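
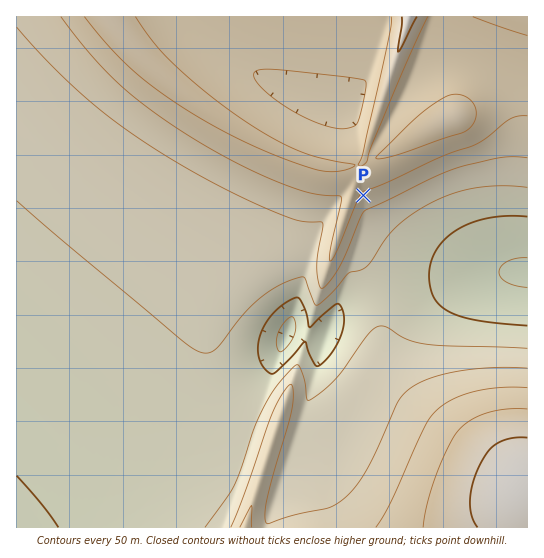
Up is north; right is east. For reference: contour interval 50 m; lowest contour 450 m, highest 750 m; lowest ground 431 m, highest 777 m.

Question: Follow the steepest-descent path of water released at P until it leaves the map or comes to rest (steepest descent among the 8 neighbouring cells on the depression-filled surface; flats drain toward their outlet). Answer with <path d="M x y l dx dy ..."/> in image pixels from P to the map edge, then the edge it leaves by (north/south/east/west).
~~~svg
<path d="M363 195l3 4 0 6 1 1 0 3 44 44 28 5 6 3 4 0 1 1 8 1 5 3 8 0 2 1 18 0 2 2 12 0 1 1 9 0 2 1 6 0 2 2 2 0"/>
exit: east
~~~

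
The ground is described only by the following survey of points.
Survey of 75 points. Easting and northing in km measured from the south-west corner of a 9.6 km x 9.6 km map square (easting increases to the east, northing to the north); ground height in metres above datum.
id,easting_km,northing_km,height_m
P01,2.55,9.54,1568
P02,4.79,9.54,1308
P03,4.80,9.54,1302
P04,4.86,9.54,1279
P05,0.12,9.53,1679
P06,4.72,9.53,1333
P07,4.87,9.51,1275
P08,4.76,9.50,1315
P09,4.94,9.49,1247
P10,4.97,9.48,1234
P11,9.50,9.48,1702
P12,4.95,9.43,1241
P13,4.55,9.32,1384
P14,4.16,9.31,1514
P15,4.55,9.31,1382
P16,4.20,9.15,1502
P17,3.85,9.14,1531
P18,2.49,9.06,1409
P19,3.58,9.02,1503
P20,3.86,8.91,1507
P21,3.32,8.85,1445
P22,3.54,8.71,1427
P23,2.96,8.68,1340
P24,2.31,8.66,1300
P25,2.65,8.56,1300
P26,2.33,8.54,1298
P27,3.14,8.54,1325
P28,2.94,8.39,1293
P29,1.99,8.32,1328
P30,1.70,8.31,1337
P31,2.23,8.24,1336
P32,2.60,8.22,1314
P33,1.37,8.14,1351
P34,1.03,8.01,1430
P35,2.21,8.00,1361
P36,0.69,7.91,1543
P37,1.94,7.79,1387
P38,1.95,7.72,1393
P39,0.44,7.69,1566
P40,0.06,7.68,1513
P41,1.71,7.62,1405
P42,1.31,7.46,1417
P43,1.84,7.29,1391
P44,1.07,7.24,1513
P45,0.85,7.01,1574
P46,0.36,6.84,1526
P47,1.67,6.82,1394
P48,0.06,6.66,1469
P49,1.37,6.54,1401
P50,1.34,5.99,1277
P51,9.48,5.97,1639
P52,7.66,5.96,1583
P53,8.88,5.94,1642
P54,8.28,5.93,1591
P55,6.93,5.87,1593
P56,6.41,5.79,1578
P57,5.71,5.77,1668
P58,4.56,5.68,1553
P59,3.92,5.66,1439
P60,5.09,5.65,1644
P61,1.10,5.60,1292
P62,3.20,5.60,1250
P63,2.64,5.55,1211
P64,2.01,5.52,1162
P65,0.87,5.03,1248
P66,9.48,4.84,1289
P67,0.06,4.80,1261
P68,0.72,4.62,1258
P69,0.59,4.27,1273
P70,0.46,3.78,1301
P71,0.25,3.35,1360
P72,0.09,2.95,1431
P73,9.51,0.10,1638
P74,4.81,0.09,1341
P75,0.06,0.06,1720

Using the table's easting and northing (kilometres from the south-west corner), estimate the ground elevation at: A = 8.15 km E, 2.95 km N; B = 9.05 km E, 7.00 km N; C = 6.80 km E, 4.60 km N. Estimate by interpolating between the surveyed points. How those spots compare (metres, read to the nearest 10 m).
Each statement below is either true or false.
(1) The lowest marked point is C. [false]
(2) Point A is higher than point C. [false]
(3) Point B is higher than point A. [true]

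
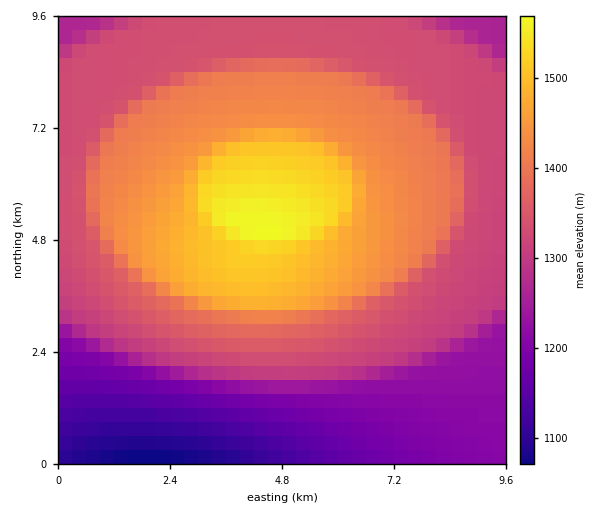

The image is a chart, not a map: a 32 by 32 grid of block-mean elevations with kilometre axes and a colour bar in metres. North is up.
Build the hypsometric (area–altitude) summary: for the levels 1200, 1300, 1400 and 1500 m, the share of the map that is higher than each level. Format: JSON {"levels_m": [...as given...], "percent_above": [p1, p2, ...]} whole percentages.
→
{"levels_m": [1200, 1300, 1400, 1500], "percent_above": [86, 74, 36, 9]}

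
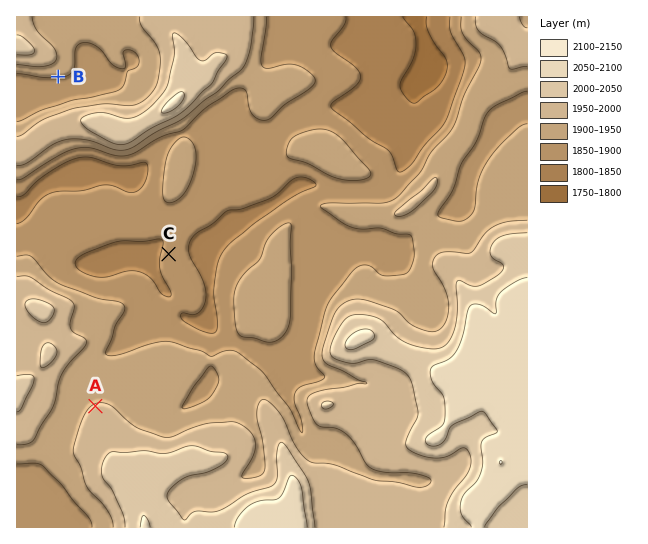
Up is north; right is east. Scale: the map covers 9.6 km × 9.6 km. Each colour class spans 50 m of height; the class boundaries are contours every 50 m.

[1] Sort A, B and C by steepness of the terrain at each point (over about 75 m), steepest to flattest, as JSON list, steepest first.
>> ["B", "A", "C"]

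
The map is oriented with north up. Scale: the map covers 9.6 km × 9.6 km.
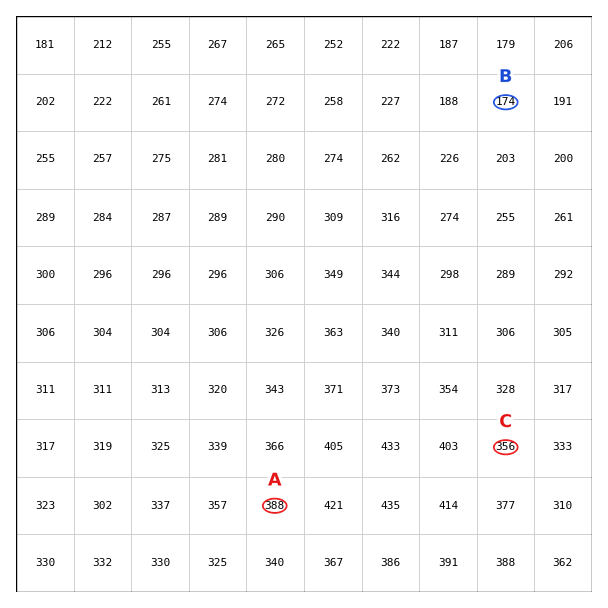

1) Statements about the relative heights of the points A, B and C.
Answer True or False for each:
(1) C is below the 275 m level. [False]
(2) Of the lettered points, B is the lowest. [True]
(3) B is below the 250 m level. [True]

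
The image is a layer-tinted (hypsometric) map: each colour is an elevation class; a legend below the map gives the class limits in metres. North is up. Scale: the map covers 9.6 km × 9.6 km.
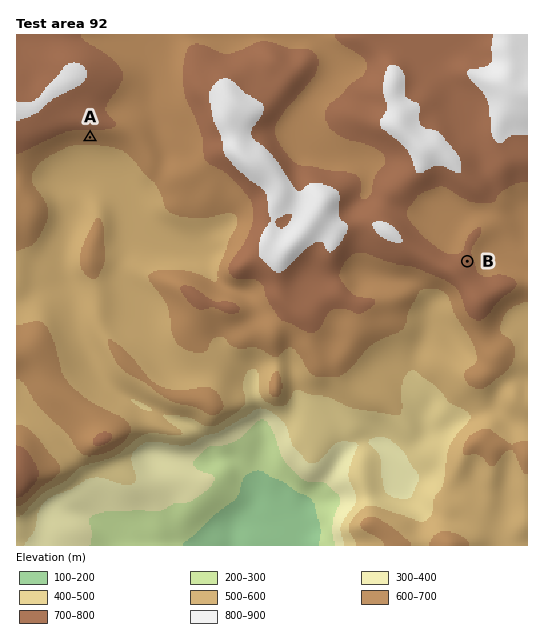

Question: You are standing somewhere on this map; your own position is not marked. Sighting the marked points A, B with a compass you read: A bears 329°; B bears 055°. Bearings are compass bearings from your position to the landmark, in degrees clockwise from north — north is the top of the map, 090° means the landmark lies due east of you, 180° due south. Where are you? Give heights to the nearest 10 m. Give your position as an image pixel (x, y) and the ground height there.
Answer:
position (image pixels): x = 254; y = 411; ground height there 400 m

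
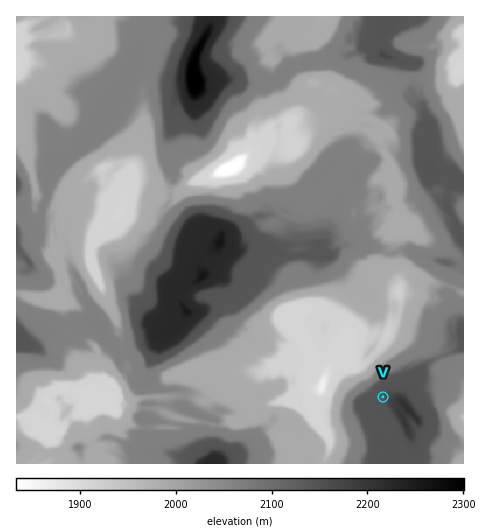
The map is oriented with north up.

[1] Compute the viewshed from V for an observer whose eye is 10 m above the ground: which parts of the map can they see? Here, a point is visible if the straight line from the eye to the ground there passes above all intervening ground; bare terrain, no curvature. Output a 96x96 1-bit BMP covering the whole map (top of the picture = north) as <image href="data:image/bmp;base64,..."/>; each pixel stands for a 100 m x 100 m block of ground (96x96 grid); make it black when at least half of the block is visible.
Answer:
<image width="96" height="96" href="data:image/bmp;base64,Qk2+BAAAAAAAAD4AAAAoAAAAYAAAAGAAAAABAAEAAAAAAIAEAAATCwAAEwsAAAIAAAAAAAAA////AAAAAAAAAAAAAB/AAAAf/AAAAAAAAB/AAAAf+AAAAACAAD/AAAAP+ACABAD4AD/AAAAP8ACAAAH/gf+AAAAP8AAAAAB/+H4AAAAP4AAAAAB///wAAAAP4AAAAAAcD/gAAAAf0AAAAAAeX4AAAAAfwAAAAAA/AHAAAAA/gAAAAAA8A+AAAAA/AAAAAAAYH5AAAAB/AAAAAAAIPgAAAAB/gADgAAAMHgAAAAB/AADwAAAYHgAAAAA/AAAAAAA//wAAAAAOAAAAAAB//gAAAAAGAAAAAAB/fwAAAAADAACAAAB//8AAAAAAAADAAAA///AAAAAAAAD+wAAP//wAAAAAAAD/wAAP//4AAAAAAAD/wAAH//+AAAAAAAD2AAAD///gAAAAAAD8AAAD///wAAAAAAB4AAAB///8AAAAAABwAAAA///8AAAAAADgAAAAf//+AAAAAAAAAAAAP//+AAAAAAAAAAAAH//+AAAAAAAAAAAAD//+AAAAAAAAAAAAD//+AAAAAAAAAAAAD//+AAAAAAAAAAAADP//AAAAAAAAAAAAEH//gAAAAAAAAAAABH//8AAAAAAAAAAAH////gAAAAAAAAAAD////4AAAAAAAAAAB/////wAAAAAAAAAAf////4AAAAAAAAAAO////8AAHgAAAAAAEf///+AAPwAAAAAAAf///+AA/4AAAAAAAf////gB/EAAAAAACP//////4EAAAAAAH3/gM/+fwEAAAAAAB//wAf+CAEAAAAAAA3+AAD4AAMAAAAAAA2wAADwACYAAAAAAA3gAADwAHYAAAAAAAHgAAXwAH4AAAAAAADAAAHwAP4AAAAAAAAAAANwAfwAAAAAAAAAAAMAAfwAAAAAAAAAAANAB/gAAAAAAAAAAAfAD/AAAAAAAAAAAA/mH+AAAAAAAAAAAB/yD8AAAAAAAAAAAB/wH8AAAAAAAAAAAB/gH/8AAAAAAAAAAD/gP/8AAAAAAAAAAH/wP/4AAAAAAAAAAH/5/+wAAAAAAAAAAH/9/8AAAAAAAAAAAH/9/4AAAAAAAAAAAD/9/gAAAAAAAAAAAB/BvgAAAAAAAAAAAA/BPgAAAAAAAAAAAAeBPgAAAAAAAAAAAAAAPwAAAAAAAYAAAAAAPwAAAAAAf4AAAAAAe4AAAAAAf8AAAAABsYAAAAAAf8AAAAAD0AAAAAAAf+AAAAAD+AAAAAAAb/AAAAAD+AAAAAAAZ/AAAAAB/AAAAAAAB/gAAAAB+AAAAAAAB/wAAAAH8AAAAAAAB/8AAAAP4AAAAAAAAf+AAAAf4AAAAAAAAd/AAAA/4AAAAAAAAc/AIAD/4AAAAAAAAQGAOAP/4AAAAAAAAQAAP////AAAAAAAAwAAP////gAAAAAAAwAAH///4AAAAAAAAQAAAf3uAAAAAAAAAQAAADhwAAAAAAAAAYAAAABwAAAAAAAAAPgAAAAAAAAAAAAAAPwAAAAAAAAAAAAAAH4AAAAQAAAAAAAAAD8AAAAYAAAAAAAAAD8AAAAYAAAAAAAAAB+AAAAAAAA="/>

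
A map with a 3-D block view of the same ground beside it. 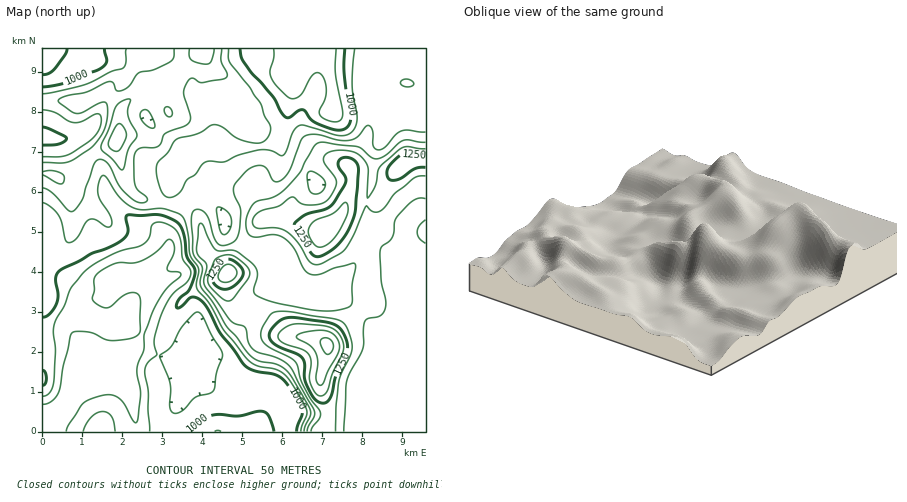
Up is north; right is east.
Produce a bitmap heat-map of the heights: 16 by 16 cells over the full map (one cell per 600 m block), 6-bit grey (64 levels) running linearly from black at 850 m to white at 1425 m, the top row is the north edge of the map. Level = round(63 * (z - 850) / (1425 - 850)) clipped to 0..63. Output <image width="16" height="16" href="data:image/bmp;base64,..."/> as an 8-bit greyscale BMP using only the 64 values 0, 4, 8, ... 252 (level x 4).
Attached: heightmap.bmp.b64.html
<image width="16" height="16" href="data:image/bmp;base64,Qk02BQAAAAAAADYEAAAoAAAAEAAAABAAAAABAAgAAAAAAAABAAATCwAAEwsAAAABAAAAAAAAAAAAAAEBAQACAgIAAwMDAAQEBAAFBQUABgYGAAcHBwAICAgACQkJAAoKCgALCwsADAwMAA0NDQAODg4ADw8PABAQEAAREREAEhISABMTEwAUFBQAFRUVABYWFgAXFxcAGBgYABkZGQAaGhoAGxsbABwcHAAdHR0AHh4eAB8fHwAgICAAISEhACIiIgAjIyMAJCQkACUlJQAmJiYAJycnACgoKAApKSkAKioqACsrKwAsLCwALS0tAC4uLgAvLy8AMDAwADExMQAyMjIAMzMzADQ0NAA1NTUANjY2ADc3NwA4ODgAOTk5ADo6OgA7OzsAPDw8AD09PQA+Pj4APz8/AEBAQABBQUEAQkJCAENDQwBEREQARUVFAEZGRgBHR0cASEhIAElJSQBKSkoAS0tLAExMTABNTU0ATk5OAE9PTwBQUFAAUVFRAFJSUgBTU1MAVFRUAFVVVQBWVlYAV1dXAFhYWABZWVkAWlpaAFtbWwBcXFwAXV1dAF5eXgBfX18AYGBgAGFhYQBiYmIAY2NjAGRkZABlZWUAZmZmAGdnZwBoaGgAaWlpAGpqagBra2sAbGxsAG1tbQBubm4Ab29vAHBwcABxcXEAcnJyAHNzcwB0dHQAdXV1AHZ2dgB3d3cAeHh4AHl5eQB6enoAe3t7AHx8fAB9fX0Afn5+AH9/fwCAgIAAgYGBAIKCggCDg4MAhISEAIWFhQCGhoYAh4eHAIiIiACJiYkAioqKAIuLiwCMjIwAjY2NAI6OjgCPj48AkJCQAJGRkQCSkpIAk5OTAJSUlACVlZUAlpaWAJeXlwCYmJgAmZmZAJqamgCbm5sAnJycAJ2dnQCenp4An5+fAKCgoAChoaEAoqKiAKOjowCkpKQApaWlAKampgCnp6cAqKioAKmpqQCqqqoAq6urAKysrACtra0Arq6uAK+vrwCwsLAAsbGxALKysgCzs7MAtLS0ALW1tQC2trYAt7e3ALi4uAC5ubkAurq6ALu7uwC8vLwAvb29AL6+vgC/v78AwMDAAMHBwQDCwsIAw8PDAMTExADFxcUAxsbGAMfHxwDIyMgAycnJAMrKygDLy8sAzMzMAM3NzQDOzs4Az8/PANDQ0ADR0dEA0tLSANPT0wDU1NQA1dXVANbW1gDX19cA2NjYANnZ2QDa2toA29vbANzc3ADd3d0A3t7eAN/f3wDg4OAA4eHhAOLi4gDj4+MA5OTkAOXl5QDm5uYA5+fnAOjo6ADp6ekA6urqAOvr6wDs7OwA7e3tAO7u7gDv7+8A8PDwAPHx8QDy8vIA8/PzAPT09AD19fUA9vb2APf39wD4+PgA+fn5APr6+gD7+/sA/Pz8AP39/QD+/v4A////AAgcMBwsMEBISEA8lIx8fIAcEBgULCwsMDQ0TLSQfHyALAwMDCwoKDA8TITUoIB8fCwQEBAkLCg0bJjA5MSEgHwsGBwgHDQsXIikwLyghIB8RCAUGBQ0SJCMhHx4gIyEgEQwFBAQGFzAoHR4hICMgIBMTDwoHBx4jIB0iLSciICAUFxURDA0eFyAmKjMvIyEhGBsWFhcXGRceJCcnLyglISAeFx0YFBcaHRwgISooKicWGh8hGRQUFRcXGyMpIyUrERMcJR0aFhUXFRYYFBsaHRgcGyEdHxoZGBMPDA0ZGRkSFRobHh0bGhUOCQwPGRoaEQ4QFhkcIRsQDAgJDxgYGA="/>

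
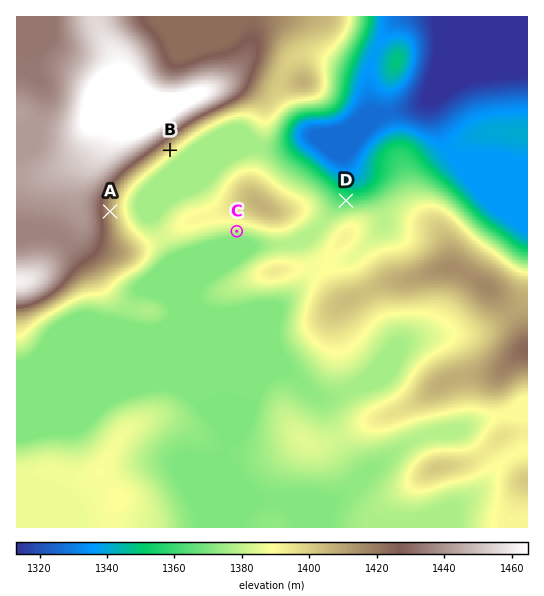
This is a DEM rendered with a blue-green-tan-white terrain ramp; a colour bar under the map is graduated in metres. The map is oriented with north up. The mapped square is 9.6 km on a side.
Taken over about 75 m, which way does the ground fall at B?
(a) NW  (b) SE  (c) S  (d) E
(b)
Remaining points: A E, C S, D N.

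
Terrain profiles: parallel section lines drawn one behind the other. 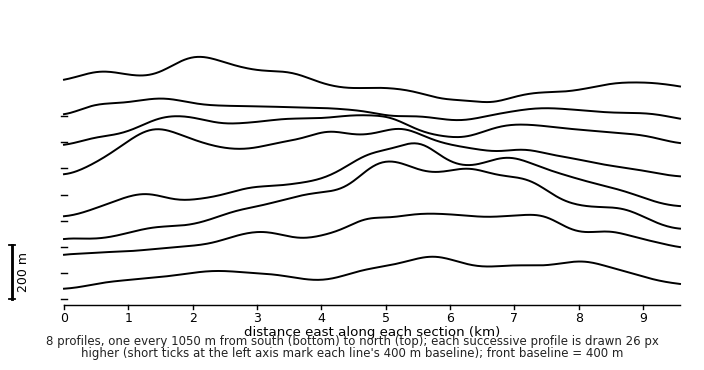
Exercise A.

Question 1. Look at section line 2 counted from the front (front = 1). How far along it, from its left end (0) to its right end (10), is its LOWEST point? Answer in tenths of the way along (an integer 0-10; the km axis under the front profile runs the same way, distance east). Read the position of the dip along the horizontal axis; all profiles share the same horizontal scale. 0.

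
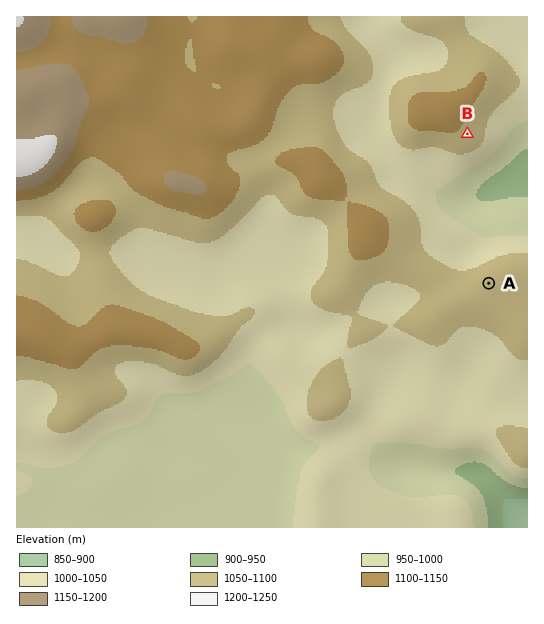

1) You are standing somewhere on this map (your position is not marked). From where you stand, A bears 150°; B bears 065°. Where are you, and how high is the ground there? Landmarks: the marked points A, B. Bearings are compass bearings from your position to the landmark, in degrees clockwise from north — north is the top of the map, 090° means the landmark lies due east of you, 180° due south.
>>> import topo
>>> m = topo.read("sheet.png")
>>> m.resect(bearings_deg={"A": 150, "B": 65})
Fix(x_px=416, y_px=158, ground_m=1040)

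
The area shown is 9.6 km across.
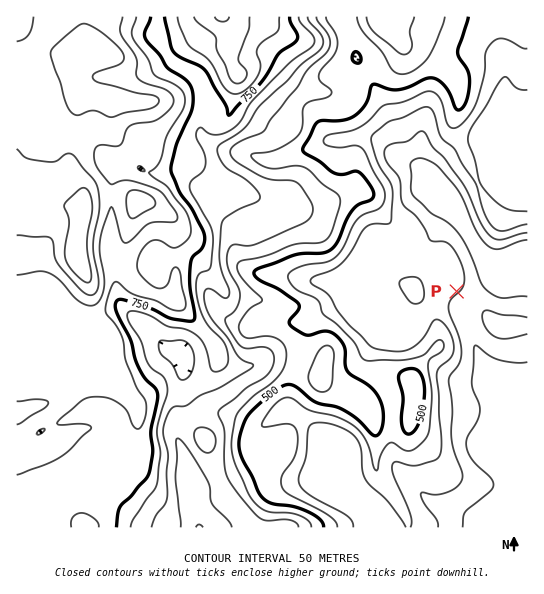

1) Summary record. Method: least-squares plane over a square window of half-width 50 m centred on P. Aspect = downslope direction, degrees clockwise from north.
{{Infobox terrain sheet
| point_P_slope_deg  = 7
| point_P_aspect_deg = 138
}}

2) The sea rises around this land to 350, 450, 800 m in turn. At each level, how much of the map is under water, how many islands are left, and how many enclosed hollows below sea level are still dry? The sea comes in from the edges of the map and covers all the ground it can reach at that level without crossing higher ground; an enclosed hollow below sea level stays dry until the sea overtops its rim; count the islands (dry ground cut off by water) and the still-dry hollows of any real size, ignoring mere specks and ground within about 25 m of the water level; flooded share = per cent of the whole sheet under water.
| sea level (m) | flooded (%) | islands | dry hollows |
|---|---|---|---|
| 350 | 10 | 0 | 0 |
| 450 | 30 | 0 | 0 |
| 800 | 76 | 0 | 0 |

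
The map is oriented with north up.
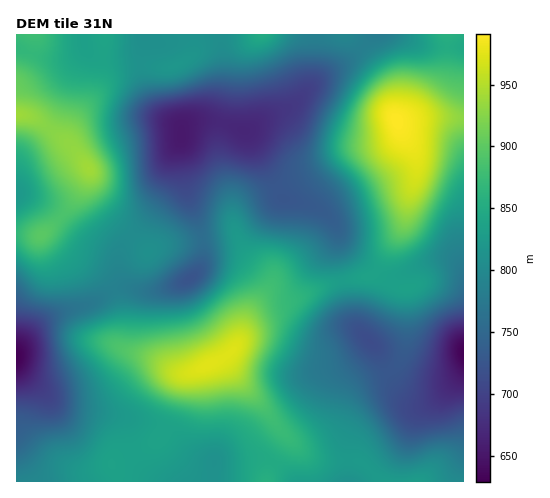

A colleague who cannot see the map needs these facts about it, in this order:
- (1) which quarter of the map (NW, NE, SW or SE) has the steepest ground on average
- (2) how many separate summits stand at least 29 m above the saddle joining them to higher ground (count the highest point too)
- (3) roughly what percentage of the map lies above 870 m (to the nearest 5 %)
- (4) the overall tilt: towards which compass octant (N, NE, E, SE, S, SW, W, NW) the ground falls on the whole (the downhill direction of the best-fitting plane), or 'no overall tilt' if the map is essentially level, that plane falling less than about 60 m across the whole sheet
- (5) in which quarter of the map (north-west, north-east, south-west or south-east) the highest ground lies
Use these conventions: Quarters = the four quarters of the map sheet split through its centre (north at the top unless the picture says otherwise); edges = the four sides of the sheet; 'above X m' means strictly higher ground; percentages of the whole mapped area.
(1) The steepest ground, on average, is in the north-east quarter.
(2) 4 summits rise at least 29 m above their surroundings.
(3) Ground above 870 m makes up about 20 % of the sheet.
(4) There is no overall tilt: the best-fitting plane is nearly level.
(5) Look to the north-east quarter for the highest ground.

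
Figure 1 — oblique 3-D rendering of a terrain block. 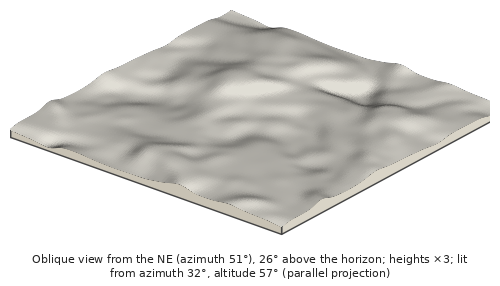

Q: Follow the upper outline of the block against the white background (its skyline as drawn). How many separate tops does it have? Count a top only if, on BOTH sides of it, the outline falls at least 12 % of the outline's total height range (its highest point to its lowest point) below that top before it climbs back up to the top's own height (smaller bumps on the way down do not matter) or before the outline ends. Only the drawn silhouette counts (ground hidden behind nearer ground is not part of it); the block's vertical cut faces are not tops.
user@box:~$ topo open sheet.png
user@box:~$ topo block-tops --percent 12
1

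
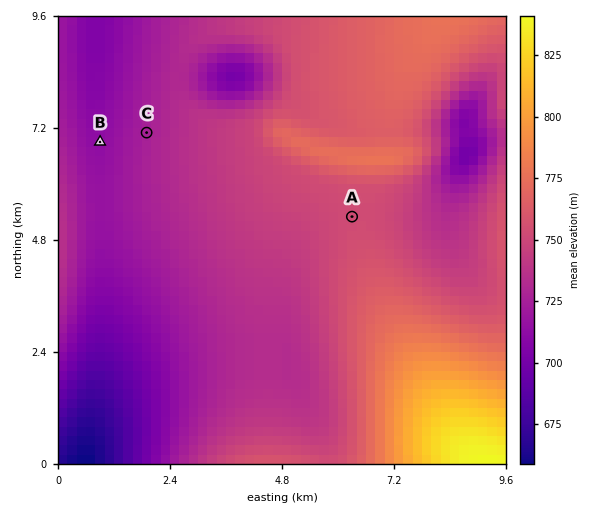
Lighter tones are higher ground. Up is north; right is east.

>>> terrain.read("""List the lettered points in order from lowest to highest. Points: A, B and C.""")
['B', 'C', 'A']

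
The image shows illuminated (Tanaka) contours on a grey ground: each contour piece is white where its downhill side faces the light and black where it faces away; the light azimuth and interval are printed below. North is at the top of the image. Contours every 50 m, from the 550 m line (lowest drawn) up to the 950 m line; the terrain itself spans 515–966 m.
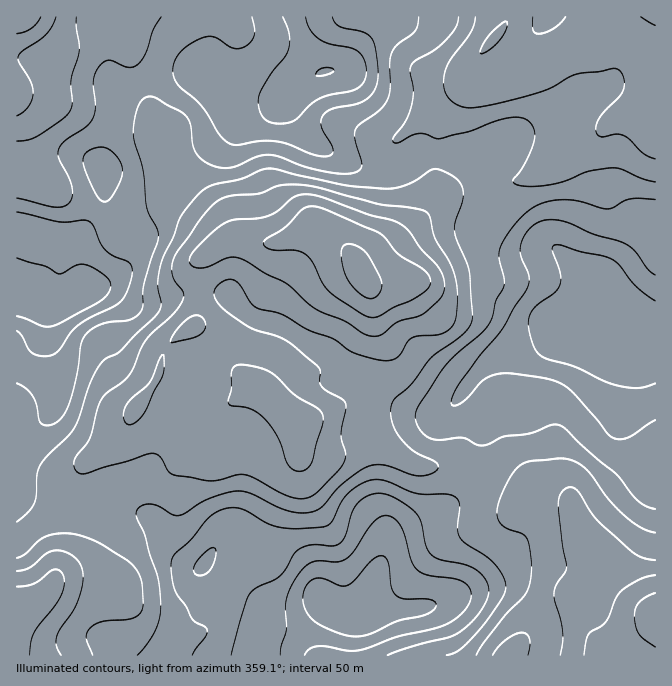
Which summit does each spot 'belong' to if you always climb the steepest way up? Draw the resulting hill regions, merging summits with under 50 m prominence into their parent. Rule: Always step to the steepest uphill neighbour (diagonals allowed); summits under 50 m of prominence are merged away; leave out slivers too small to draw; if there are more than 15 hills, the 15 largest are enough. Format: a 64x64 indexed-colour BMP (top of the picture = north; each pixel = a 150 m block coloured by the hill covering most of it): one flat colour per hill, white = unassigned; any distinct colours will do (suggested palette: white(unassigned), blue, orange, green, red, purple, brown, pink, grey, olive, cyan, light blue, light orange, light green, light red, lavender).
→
<image width="64" height="64" href="data:image/bmp;base64,Qk12CAAAAAAAAHYAAAAoAAAAQAAAAEAAAAABAAQAAAAAAAAIAAATCwAAEwsAABAAAAAAAAAA////ALR3HwAOf/8ALKAsACgn1gC9Z5QAS1aMAMJ34wB/f38AIr28AM++FwDox64AeLv/AIrfmACWmP8A1bDFAFVVVVVVVVVVVVVVVVVVERERREREREREREREREREREREVVVVVVVVVVVVVVVVVVURERFERERERERERERERERERERVVVVVVVVVVVVVVVVVVVEREURERERERERERERERERERFVVVVVVVVVVVVVVVVVVVRERREREREREREREREREREREVVVVVVVVVVVVVVVVVRVVUSIkRERERERERERERERERERVVVVVVVVVVVVVVVUREREiIiRERERERERERERERERERFVVVVVVVVVVVVVVERERESIiIkREREREREREREREREREVVVVVVVVVVVVVRERERERIiIiRERERERERERERERERERVVVVVVVVVVVVRERERERIiIiJERERERERERERERERERFVVVVVVVVVVUiERERERIiIiIiREREREREREREREREREVVVVVVVVVVUiIhERESIiIiIiJERERERERERERERERERVVVVVVVVVUiIiIRIiIiIiIiIkRERERERERERERERERFVVVVVVVVVSIiIiIiIiIiIiIiJEREREREREREREREREVVVVVVVVVSIiIiIiIiIiIiIiIiJERERERERERERERERVVVVVVVUiIiIiIiIiIiIiIiIiIiJERERERERERERERFUiIiIlIiIiIiIiIiIiIiIiIiIiIiJEREREREREREREIiIiIiIiIiIiIiIiIiIiIiIiIiIiIiJEREREREREREQiIiIiIiIiIiIiIiIiIiIiIiIiIiIiIkRERERERERERCIiIiIiIiIiIiIiIiIiIiIiIiIiIiIiJERERERERERBIiIiIiIiIiIiIiIiIiIiIiIiIiIiIiIkRERERERERBEiIiIiIiIiIiIiIiIiIiIiIiIiIiIiIiREREREREREESIiIiIiIiIiIiIiIiIiIiIiIiIiIiIiJEREREREREEREiIiIiIiIiIiIiIiIiIiIiIiIiIiIiJEREREREREQREREiIiIiIiIiIiIiIiIiIiIiIiIiIiIhERRERERERBERESIiIiIiIiIiIiIiIiIiIiIiIiERIhERERREREREEREREiIiIiIiIiIiIiIiIiIiIiIhERERERERFEREREQRERESIiIiIiIiIiIiIiIiIiIiIhERERERERERREREREERERIiIiIiIiIiIiIiIiIiIiIhEREREREREREUREREQRERIiIiIiIiIiIiIiIiIiIiERERERERERERERRERERBEREiIiIiIiIiIiIiIiIiIiERERERERERERERFERERBERESIiIiIiIiIiIiIiIiIiERERERERERERERERREQRERERIiIiIiIiIiIiIiIiIhERERERERERERERERFBEREREREiIiIiIiIiIiIiIiIRERERERERERERERERERERERERESIiIiIiIiIiIiIiERERERERERERERERERERERERERERIiIiIiIiIiIiIhERERERERERERERERERERERERERERZmIiIiIRIiIiIhEREREREREREREREREREREREREREWZmZmIiERERERERERERERERERERERERERERERERERERZmZmYRERERERERERERERERERERERERERERERERERERFmZmYREREREREREREREREREREREREREREREREREzEREWZmZhERERERERERERERERERERERERERERERERMzMxERZmZmEREREREREREREREREREREREREREREzERMzMzMRFmZmYRERERERERERERERERERERERERERMzMzMzMzMzEWZmZmERERERERERERERERERERERERERMzMzMzMzMzMxZmZmZhEREREREREREREREREREREREREzMzMzMzMzMzNmZmZmERERERERERERERERERERERERETMzMzMzMzMzM2ZmZmZhEREREREREREREREREREREREREzMzMzMzMzMzZmZmZmERERERERERERERERERERERERETMzMzMzMzMzNmZmZmYRERERERERERERERERERERERETMzMzMzMzMzM2ZmZmZhERERERERERERERERERERERERMzMzMzMzMzMzZmZmZmERERERERERERERERMzMzMRERMzMzMzMzMzMzNmZmZmYRERERERERERERETMzMzMzMzMzMzMzMzMzMzM2ZmZmZhERERERERERERETMzMzMzMzMzMzMzMzMzMzMzZmZmZmERERERERERERETMzMzMzMzMzMzMzMzMzMzMzNmZmZmZhERERERERERETMzMzMzMzMzMzMzMzMzMzMzM2ZmZmZmERERERERERETMzMzMzMzMzMzMzMzMzMzMzMzZmZmZmYRERERERERERMzMzMzMzMzMzMzMzMzMzMzMzNmZmZmZhERERERERERETMzMzMzMzMzMzMzMzMzMzMzM2ZmZmZmZhEREREREREREzMzMzMzMzMzMzMzMzMzMzMzZmZmZmZmZmYRERERERERMzMzMzMzMzMzMzMzMzMzMzNmZmZmZmZmZmZhEREREREzMzMzMzMzMzMzMzMzMzMzM2ZmZmZmZmZmZmEREREREzMzMzMzMzMzMzMzMzMzMzMzZmZmZmZmZmZmYRERERETMzMzMzMzMzMzMzMzMzMzMzNmZmZmZmZmZmZmERERETMzMzMzMzMzMzMzMzMzMzMzM2ZmZmZmZmZmZmYRERERMzMzMzMzMzMzMzMzMzMzMzMz"/>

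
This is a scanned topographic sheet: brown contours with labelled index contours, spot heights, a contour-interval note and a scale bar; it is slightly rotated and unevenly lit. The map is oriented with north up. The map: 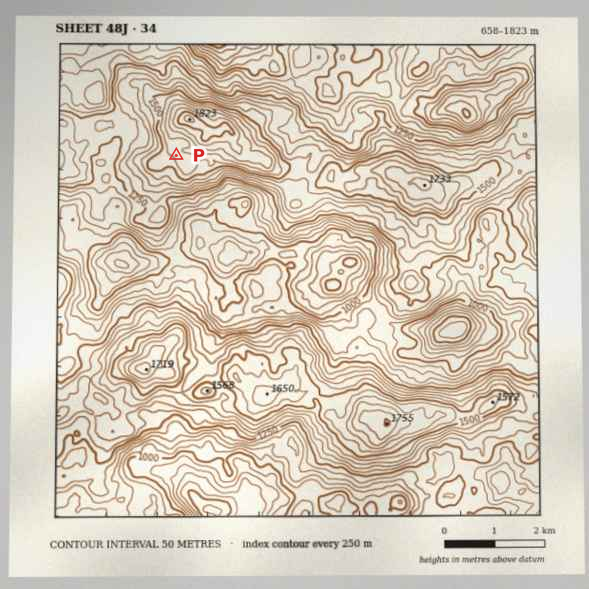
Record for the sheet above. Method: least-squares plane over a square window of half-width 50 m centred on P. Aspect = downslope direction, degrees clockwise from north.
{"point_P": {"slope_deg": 14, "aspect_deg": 239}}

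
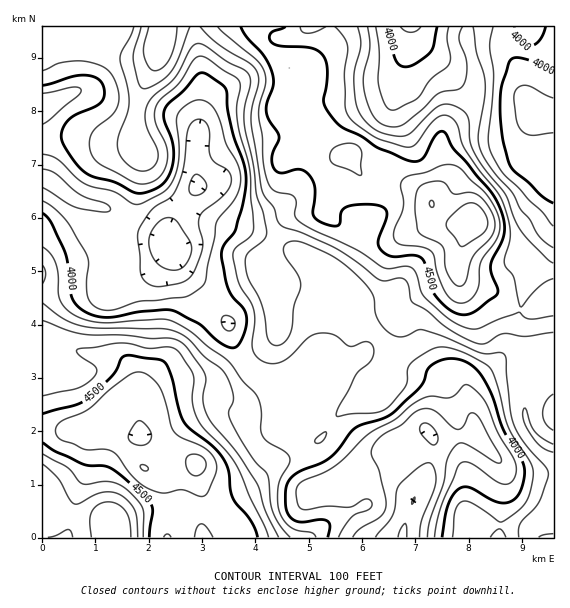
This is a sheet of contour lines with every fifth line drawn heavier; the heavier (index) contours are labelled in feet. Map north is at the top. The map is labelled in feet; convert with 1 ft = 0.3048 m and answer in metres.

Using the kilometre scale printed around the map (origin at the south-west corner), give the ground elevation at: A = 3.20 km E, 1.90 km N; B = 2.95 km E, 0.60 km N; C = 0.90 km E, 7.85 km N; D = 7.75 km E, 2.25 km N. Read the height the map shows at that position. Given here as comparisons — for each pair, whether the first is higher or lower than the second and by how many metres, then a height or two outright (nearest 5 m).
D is lower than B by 230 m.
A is higher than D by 175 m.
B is higher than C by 160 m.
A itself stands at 1340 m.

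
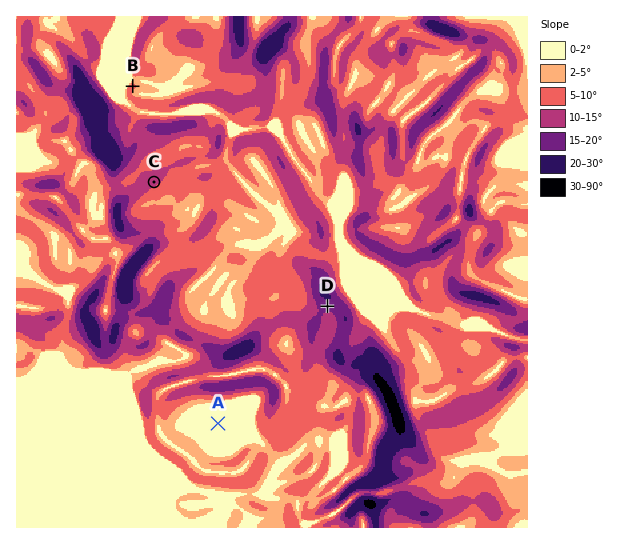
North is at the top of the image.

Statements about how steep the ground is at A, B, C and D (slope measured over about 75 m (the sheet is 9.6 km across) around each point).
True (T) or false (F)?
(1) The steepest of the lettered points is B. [F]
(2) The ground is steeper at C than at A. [T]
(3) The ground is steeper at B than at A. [T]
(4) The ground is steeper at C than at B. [T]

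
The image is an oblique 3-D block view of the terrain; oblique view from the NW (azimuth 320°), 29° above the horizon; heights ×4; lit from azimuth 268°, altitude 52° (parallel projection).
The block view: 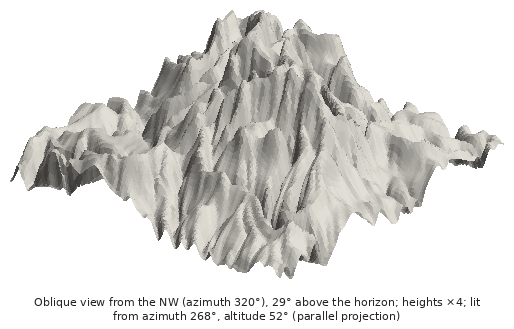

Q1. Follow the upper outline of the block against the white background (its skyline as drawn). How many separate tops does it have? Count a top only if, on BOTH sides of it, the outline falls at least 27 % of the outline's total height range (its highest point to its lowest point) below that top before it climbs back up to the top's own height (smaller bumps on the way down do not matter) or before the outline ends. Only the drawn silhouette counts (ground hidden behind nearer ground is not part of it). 1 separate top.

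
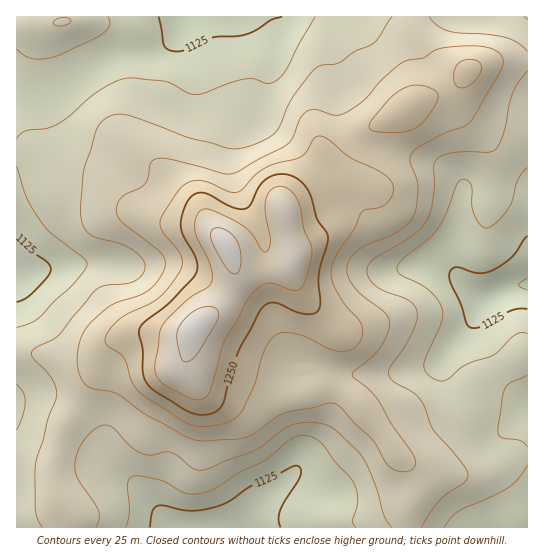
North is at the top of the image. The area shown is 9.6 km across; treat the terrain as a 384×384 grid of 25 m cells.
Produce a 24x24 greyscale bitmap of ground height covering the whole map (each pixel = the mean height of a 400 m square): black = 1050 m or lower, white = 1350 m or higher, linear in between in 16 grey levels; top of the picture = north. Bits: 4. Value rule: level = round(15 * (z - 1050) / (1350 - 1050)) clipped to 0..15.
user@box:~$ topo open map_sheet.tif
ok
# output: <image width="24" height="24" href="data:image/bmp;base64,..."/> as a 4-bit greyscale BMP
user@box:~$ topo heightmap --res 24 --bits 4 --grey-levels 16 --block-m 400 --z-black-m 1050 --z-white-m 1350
<image width="24" height="24" href="data:image/bmp;base64,Qk2WAQAAAAAAAHYAAAAoAAAAGAAAABgAAAABAAQAAAAAACABAAATCwAAEwsAABAAAAAAAAAAAAAAABEREQAiIiIAMzMzAERERABVVVUAZmZmAHd3dwCIiIgAmZmZAKqqqgC7u7sAzMzMAN3d3QDu7u4A////AGd3ZUMzM0RVZnZVRGd2ZUVUQ0RFZ3dlVWd2ZVZmVERFZ3d2ZWd2ZmZ3ZlRWeIdmVVZ2Z3eIh2VniHZlVVZ3d4mqmId4h3ZmVVZ3iKvLmIiId2VVVWZ4ibzLqYiIdmVVVWZ4mrzcqYiZh2VEVVZomrzcupmph2VERUVneJvMyqqph2VDMzRWZnm8y7uYdlVDMzRVVniszMyoZlREQ0VWZ4m9y8yph2VFVFVneIq8u8upmHZVVFZneImqm8uZmYZVVVZmd4iIiaqZmYZVZVVmd3d3d4mZmIdmZlVWd3ZmZniYmZh3ZlVWZmZVVWeIiZmIdlVVVVVVVWd3eJmYdlVUVVRFVVZmd4iZh1VVREREREVmZ3eIdmZmVUMzREVWZndmZQ=="/>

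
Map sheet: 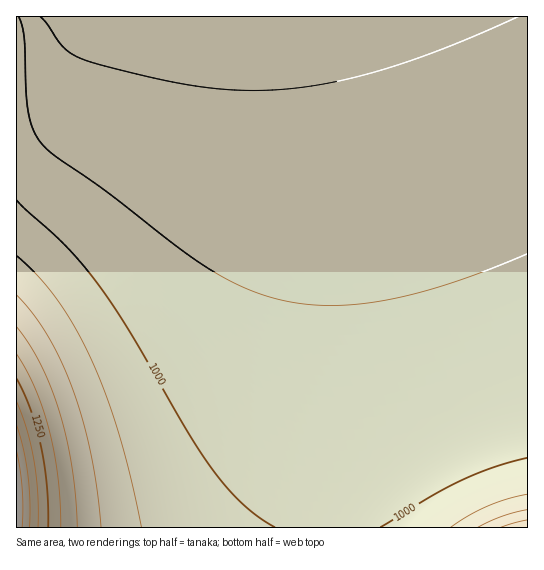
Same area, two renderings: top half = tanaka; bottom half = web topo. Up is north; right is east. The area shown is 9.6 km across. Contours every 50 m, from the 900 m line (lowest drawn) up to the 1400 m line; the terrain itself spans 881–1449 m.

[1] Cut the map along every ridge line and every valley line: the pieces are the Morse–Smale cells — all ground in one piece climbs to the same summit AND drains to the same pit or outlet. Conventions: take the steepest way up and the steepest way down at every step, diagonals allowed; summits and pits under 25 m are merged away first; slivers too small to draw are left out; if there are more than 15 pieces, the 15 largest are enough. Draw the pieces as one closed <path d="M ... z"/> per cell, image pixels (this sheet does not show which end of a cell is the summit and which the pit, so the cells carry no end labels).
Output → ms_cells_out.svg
<path d="M305 16l-289 1 1 511 319-1 5-125-2-137-12-124-11-70z"/><path d="M527 16l-222 1 22 124 12 124 2 137-5 97 1 29 191-1z"/>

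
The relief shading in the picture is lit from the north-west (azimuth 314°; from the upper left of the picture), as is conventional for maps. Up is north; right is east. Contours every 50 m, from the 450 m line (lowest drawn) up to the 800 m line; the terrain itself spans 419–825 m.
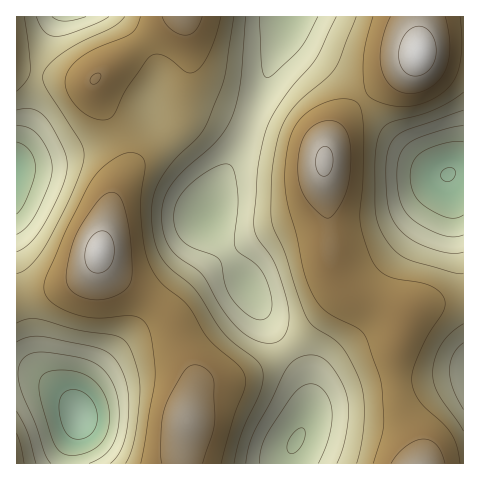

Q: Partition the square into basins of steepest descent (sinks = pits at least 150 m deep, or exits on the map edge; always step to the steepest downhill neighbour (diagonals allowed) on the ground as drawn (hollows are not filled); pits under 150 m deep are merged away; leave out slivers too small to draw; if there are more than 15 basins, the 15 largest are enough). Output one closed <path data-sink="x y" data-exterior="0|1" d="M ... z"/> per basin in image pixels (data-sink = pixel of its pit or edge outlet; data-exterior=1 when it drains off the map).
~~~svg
<path data-sink="297 440" data-exterior="0" d="M419 16l-243 0-82 64 2 14 25 42 7 24-4 16-15 33-10 46 6 11 8 9 44 28 10 9 9 14 19 50 0 9-7 27-5 34 0 18 237-1-2-16-17-40-5-19 0-39 10-33-18-11-41-14-11-12-6-19 0-25-6-55 0-22 2-11 18-29 14-16 47-34 13-13z"/><path data-sink="448 174" data-exterior="0" d="M463 16l-43 1 0 33-4 9-45 33-21 19-17 22-7 14-2 11 6 102 6 19 11 12 41 14 18 11-10 33 0 39 5 19 17 40 2 17 44-1z"/><path data-sink="80 416" data-exterior="0" d="M99 255l-9 16-12 9-22 9-40 10 1 165 166-1 0-17 5-34 7-27 0-9-19-50-9-14-10-9-44-28-8-9z"/><path data-sink="17 171" data-exterior="1" d="M175 16l-159 1 1 281 50-12 15-9 12-12 5-9 10-47 15-33 4-14-2-15-5-11-25-42-2-14z"/>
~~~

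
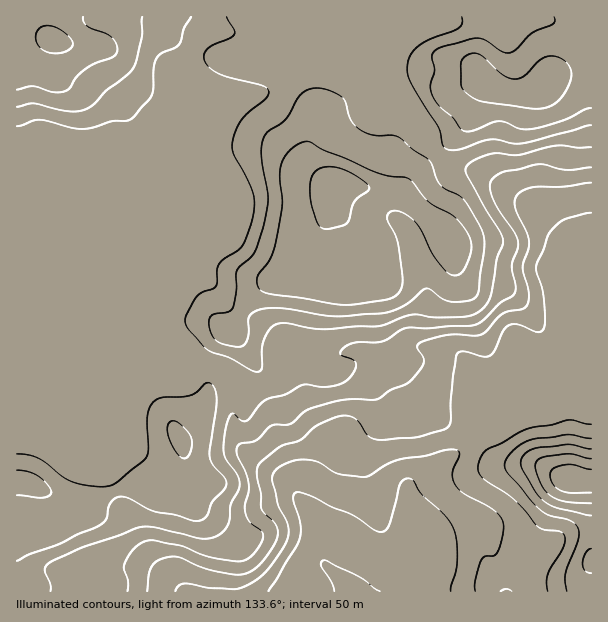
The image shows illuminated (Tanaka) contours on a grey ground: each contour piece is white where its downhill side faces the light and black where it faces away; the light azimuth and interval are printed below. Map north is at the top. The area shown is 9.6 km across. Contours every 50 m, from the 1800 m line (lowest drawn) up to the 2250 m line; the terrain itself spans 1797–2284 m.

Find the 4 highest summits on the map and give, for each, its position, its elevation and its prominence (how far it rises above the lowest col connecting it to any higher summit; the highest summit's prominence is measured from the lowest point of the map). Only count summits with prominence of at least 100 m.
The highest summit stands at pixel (546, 83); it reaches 2284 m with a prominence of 487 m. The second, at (336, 183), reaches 2280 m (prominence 138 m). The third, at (54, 41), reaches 2268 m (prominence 175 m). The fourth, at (573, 479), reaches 2184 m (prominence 262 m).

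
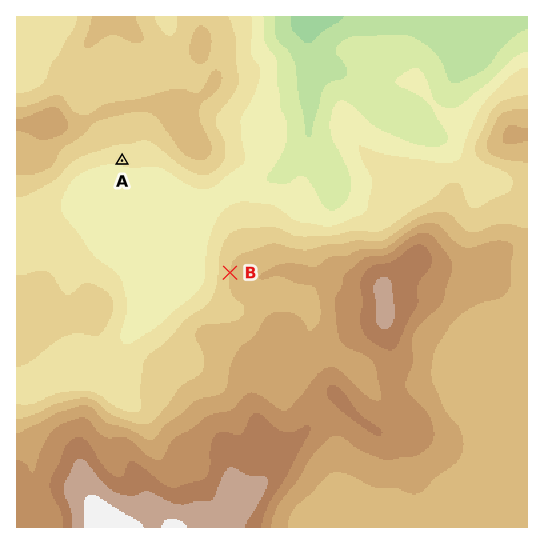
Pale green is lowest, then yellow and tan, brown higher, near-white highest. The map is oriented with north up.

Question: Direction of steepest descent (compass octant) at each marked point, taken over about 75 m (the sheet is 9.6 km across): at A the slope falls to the S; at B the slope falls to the W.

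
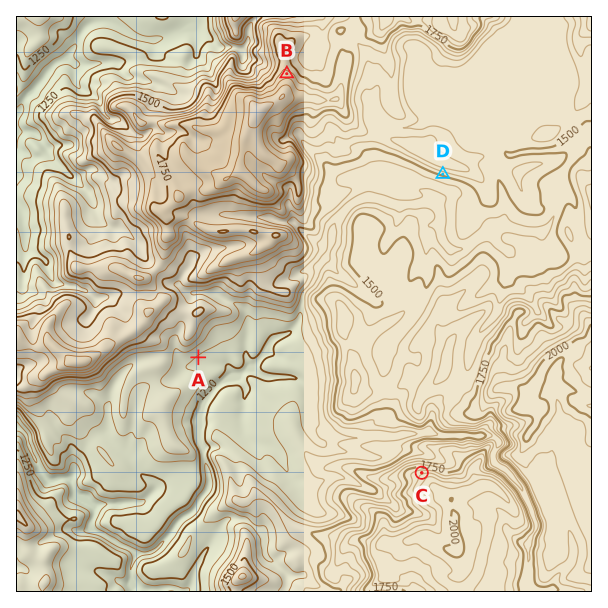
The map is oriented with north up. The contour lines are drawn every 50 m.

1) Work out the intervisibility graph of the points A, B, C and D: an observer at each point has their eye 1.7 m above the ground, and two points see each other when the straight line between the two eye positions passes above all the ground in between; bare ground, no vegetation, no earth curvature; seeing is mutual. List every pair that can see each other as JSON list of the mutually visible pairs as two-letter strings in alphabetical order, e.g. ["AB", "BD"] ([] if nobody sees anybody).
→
["AC", "CD"]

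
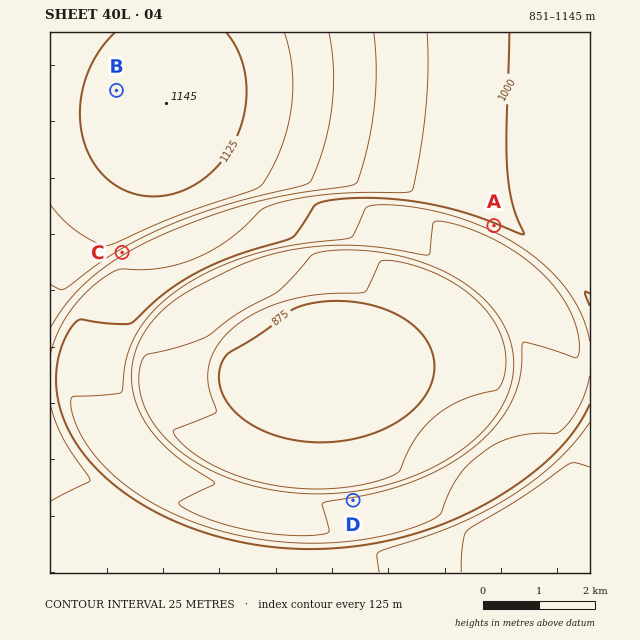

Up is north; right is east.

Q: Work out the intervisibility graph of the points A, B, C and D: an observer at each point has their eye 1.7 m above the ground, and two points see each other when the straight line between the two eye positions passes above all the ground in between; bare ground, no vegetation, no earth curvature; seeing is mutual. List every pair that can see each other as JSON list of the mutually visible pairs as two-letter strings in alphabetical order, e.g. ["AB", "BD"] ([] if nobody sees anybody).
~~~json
["AC", "AD", "CD"]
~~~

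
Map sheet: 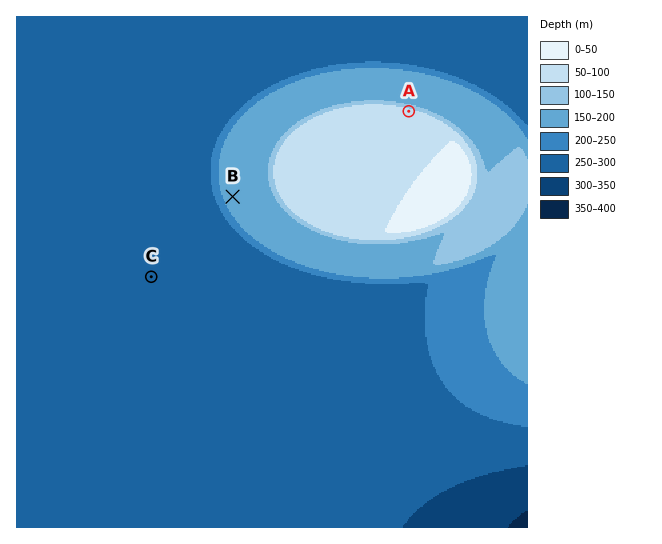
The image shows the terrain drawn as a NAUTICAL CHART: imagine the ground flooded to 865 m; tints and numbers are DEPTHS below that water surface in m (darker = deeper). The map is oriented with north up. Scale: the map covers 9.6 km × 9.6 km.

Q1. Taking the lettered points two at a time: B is above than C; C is below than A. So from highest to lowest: A B C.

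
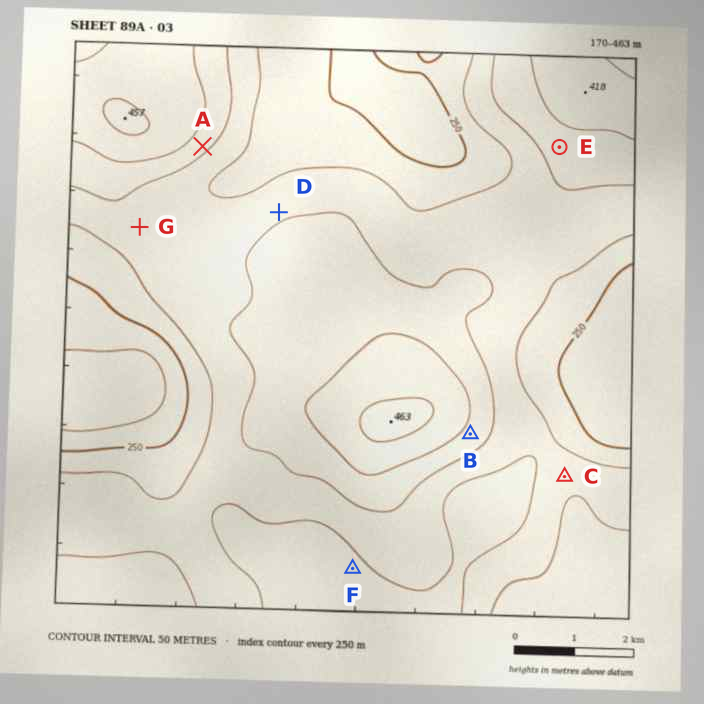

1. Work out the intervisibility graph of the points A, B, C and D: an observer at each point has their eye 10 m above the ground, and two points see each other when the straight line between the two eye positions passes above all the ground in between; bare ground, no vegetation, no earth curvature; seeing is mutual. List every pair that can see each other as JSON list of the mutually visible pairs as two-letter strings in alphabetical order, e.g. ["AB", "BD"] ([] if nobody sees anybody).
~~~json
["AD", "BC"]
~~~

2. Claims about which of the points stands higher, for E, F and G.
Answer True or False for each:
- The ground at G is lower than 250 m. False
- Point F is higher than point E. False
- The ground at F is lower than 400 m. True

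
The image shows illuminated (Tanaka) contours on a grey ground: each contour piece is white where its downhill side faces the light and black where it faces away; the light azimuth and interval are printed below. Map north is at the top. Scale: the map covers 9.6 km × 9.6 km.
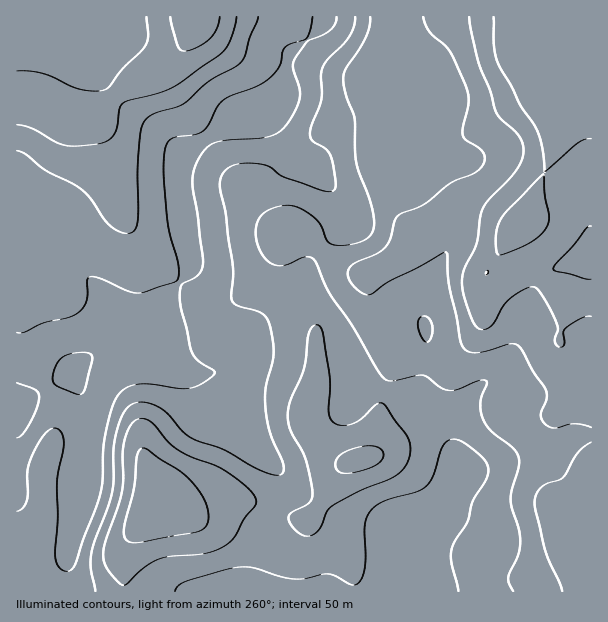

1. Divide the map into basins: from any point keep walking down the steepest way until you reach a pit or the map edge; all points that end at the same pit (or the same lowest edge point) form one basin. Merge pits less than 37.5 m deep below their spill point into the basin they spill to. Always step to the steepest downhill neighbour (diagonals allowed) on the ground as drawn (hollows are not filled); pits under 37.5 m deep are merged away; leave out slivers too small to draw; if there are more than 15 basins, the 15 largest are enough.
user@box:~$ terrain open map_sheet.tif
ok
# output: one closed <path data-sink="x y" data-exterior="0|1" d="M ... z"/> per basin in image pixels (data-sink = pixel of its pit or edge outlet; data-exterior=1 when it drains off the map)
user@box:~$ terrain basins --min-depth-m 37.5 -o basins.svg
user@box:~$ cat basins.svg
<path data-sink="17 408" data-exterior="1" d="M591 16l-394 0-10 25-20 25-44 24-25 24-6 2-29-1-28-15-9-3-10 1 1 494 106 0 1-43 6-12 28-35 19 6 20 0 22-8 24 0 20 5 37 15 9-2 13-17 14-27 9-10 26-8 5-7 6-53 12-33-2-13 12 8 24 6 16 0 11-4 15-16 11-18 3-48 20-33 12-16 0 13 13 25 16 16 21 16 0 9-7 33 7 7 26 15z"/><path data-sink="417 591" data-exterior="1" d="M515 230l-11 15-20 33-2 43-12 23-15 16-11 4-16 0-15-3-19-10 0 12-14 41-1 31-5 17-9 6-20 6-9 10-14 27-13 17-9 2-37-15-20-5-24 0-22 8-20 0-19-6-28 35-6 12 0 42 467 1 1-227-33-24 7-33 0-9-21-16-16-16-12-21z"/><path data-sink="17 23" data-exterior="1" d="M195 16l-178 0-1 80 19 4 28 15 29 1 6-2 25-24 44-24 20-25 7-17z"/>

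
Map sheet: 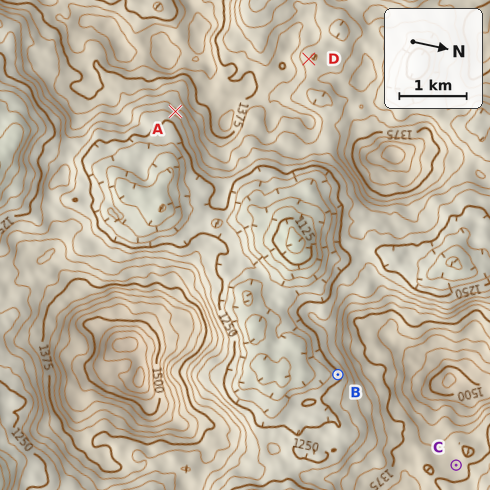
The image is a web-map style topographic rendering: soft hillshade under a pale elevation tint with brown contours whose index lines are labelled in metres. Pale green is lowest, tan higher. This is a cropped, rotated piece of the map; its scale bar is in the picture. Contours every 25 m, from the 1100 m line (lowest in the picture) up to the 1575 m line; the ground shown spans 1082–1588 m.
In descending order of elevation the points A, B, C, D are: C D A B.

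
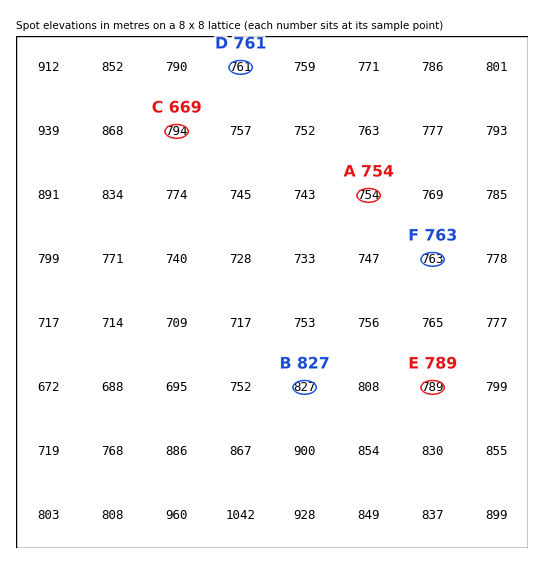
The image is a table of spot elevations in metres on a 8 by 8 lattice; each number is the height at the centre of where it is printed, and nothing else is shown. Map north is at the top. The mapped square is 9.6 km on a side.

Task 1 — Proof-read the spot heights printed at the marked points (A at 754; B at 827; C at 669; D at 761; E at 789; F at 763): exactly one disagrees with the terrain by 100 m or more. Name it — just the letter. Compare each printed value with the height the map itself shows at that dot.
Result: C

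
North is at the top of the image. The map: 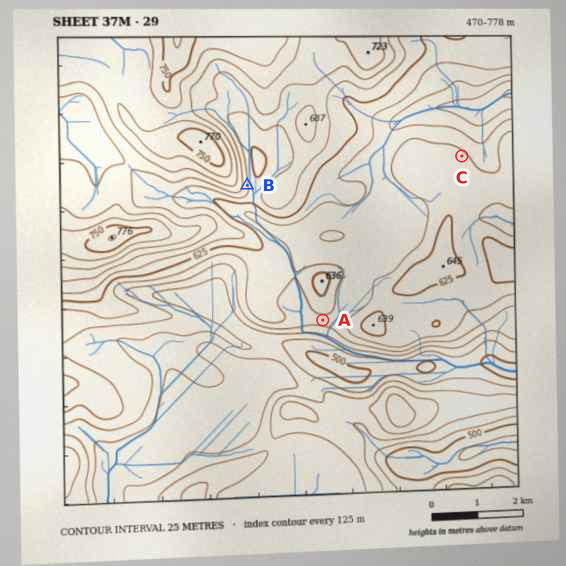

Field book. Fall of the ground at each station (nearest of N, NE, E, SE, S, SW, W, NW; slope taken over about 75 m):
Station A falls S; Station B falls E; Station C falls NE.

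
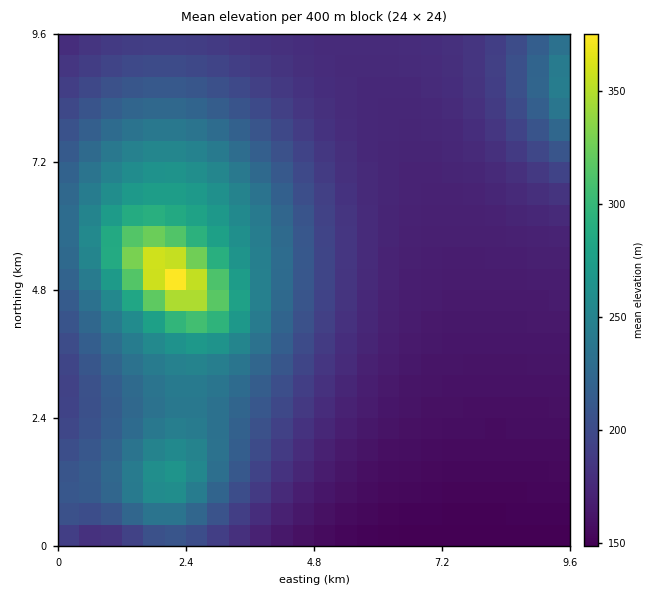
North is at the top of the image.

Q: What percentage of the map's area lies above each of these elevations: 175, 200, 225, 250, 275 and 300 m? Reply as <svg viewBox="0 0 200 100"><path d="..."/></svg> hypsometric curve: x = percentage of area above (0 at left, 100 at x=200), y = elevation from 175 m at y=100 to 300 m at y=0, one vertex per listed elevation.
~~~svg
<svg viewBox="0 0 200 100"><path d="M130 100l-49-20-31-20-25-20-14-20-5-20"/></svg>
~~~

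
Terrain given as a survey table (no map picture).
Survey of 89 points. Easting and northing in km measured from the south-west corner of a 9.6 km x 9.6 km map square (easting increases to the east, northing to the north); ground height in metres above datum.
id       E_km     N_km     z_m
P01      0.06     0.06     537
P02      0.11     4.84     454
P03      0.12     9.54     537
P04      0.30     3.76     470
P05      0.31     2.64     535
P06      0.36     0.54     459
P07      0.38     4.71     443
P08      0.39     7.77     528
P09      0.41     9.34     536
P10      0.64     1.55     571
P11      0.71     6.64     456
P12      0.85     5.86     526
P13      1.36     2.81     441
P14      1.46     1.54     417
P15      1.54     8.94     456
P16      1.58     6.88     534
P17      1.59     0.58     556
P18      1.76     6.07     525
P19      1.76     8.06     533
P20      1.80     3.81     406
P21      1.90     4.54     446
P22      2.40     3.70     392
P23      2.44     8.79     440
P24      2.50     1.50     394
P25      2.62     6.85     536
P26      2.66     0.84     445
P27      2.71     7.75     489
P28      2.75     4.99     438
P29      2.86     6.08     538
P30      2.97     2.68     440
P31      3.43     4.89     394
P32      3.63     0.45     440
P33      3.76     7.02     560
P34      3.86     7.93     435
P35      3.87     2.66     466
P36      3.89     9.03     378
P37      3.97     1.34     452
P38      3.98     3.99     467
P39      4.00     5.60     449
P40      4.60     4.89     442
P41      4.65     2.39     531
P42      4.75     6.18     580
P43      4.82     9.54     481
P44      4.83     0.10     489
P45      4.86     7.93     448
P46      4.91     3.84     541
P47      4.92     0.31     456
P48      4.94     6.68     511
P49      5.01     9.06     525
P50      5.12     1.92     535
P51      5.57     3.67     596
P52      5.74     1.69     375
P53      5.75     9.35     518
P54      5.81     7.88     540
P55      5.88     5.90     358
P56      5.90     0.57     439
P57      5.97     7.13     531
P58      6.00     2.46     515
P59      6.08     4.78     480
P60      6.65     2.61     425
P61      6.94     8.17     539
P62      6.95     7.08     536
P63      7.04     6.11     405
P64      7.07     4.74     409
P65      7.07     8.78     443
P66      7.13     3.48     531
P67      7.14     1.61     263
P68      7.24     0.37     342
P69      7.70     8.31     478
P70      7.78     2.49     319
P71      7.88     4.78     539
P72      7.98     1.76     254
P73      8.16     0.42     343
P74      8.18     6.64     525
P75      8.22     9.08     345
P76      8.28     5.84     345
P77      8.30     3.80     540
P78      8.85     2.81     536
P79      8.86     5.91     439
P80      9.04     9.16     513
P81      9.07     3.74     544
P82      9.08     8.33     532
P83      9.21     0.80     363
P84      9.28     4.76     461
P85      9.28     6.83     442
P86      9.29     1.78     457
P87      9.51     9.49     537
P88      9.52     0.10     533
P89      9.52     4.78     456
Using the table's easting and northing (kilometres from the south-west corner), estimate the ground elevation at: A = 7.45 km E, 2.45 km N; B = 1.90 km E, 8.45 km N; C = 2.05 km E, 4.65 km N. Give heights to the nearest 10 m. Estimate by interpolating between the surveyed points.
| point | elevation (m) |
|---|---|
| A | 340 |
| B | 500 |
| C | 440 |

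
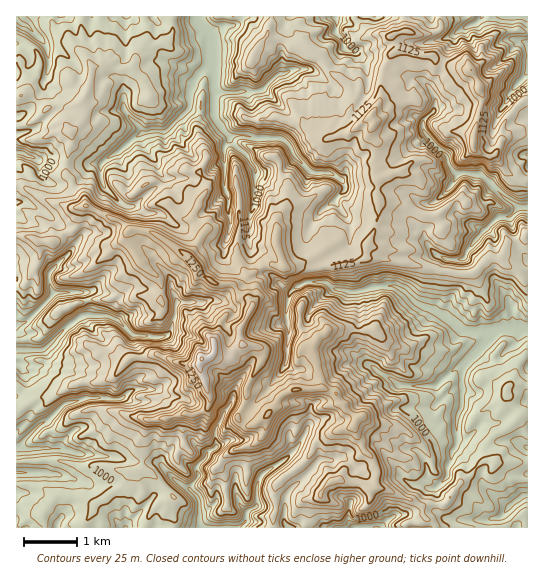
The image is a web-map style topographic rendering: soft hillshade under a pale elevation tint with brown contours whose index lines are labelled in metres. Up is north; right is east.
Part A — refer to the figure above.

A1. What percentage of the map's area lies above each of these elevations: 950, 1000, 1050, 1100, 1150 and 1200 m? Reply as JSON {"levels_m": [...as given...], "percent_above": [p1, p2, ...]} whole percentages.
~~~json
{"levels_m": [950, 1000, 1050, 1100, 1150, 1200], "percent_above": [86, 67, 46, 27, 12, 5]}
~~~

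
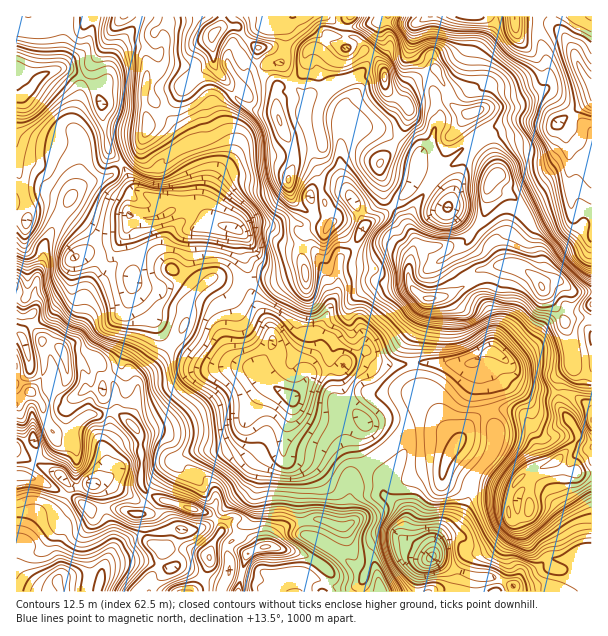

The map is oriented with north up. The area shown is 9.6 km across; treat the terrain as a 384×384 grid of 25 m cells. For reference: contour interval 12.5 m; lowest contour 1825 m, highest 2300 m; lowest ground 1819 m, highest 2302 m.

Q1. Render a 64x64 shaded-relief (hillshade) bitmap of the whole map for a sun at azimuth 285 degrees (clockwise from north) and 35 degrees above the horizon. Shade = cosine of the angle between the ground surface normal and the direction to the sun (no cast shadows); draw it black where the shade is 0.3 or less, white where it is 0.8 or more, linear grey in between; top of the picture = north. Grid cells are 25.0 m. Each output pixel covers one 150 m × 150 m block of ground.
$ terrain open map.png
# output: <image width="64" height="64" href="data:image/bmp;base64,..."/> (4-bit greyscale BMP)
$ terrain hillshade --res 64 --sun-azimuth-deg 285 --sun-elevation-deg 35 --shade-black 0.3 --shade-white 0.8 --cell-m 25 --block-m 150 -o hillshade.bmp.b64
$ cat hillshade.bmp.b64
<image width="64" height="64" href="data:image/bmp;base64,Qk12CAAAAAAAAHYAAAAoAAAAQAAAAEAAAAABAAQAAAAAAAAIAAATCwAAEwsAABAAAAAAAAAAAAAAABEREQAiIiIAMzMzAERERABVVVUAZmZmAHd3dwCIiIgAmZmZAKqqqgC7u7sAzMzMAN3d3QDu7u4A////AGZnirqL7+uKzKhkbKJHiJiZhlaachSJh4iJqFjLqIiIZlV6uone7aibu4ZatEeIiImGVYphFHqpiIiZiLuYiIh3ZWiZeLzdyYm8tze1Jnd4mYVWeUAUabypiImHmqiIiIh1Z4dnq7zKiKzHNsglZWeIZnd2ECRHvtqZmHeHeIiIiYd4h1WKu7qIrMdHy3ZmVVZ4h2UARlWe65qqiHRGZniJqYmXVWm7uYibylarunVFaJl1UwBWZYzbq8uXUjVlZ5mpialkaJmIiJrNlXmpdUZ4mXQyAFdmirq83bcwFFZmiZmZu4Voh2ZniJunaJmHZ4mZhjIAR3Zoqr3vyFEBRneImZq7h5qoZVeIdnl2iZmJqYiYUzEnh2eJvf/IhBEkVniJmsqIq5mZiZdWVWaKqYmpiJl2ZUaYZnit/8mWRDM1Z4iaqImru6qHdnljVoqZmZmZmHZ3d5qGZ53/yJdWZDNnh2eHiqvbh3d3mmNGiZmZmaqYdniImqdWnf/ph2d2Q3d1aXV5q+tlZ4iZZEaJmZqqqph2eZmaqFWL//yHd4dkh3Z6gkeK7ENomYZVVoiIq7u7qHd4mqqoZWnf/rmHeGSZmIlyN4nLMleHZlZnd3iqq7upmHeKqql2Z67/26l2ZaqrmGI3msoxVmVVZmeHeKqqqqmql4mqqYdle+/svKZVic2YYjeauUJWRERVaIh4qqqpmau5iKqql2VpzturymRIzIdjR5qoQ1ZURDRomHibuqmImruZqpmYZWnNy6q7Yza7eIVGiqZFZlRTM1iZd5u7qYeKu6mqmZh2ab26zLkwNqhoqWaJhVZmVVQzWJmHm8uph4qqqpmZiYd5vKrNxzFXlleph5mGRVVmZDRXiIeL3LmImZqpmZiImZq8u82mVId2VYmImZdEVndlVVd4d4rduZmpmpmZiHeJmrvM3JdmuWeFR3iYlzNWZmZmZ3eIic25q6qqmZiHd4mZq93bmIeJh5dFd4iXM0RFZ3d3eJmIrLq7qqupmId3iZmr3uyph0iol0Z2eIZEMjVmd3eImYeaqKy6qqqYh3iJmZvv7cl2SLmXRodndVZDRVZnd4mZiJqXm7qqmId3d4mYnN7u2nZpuZZGdmZmZ3VFVWd2eJmZiZiJmsuXdmZUV4m8zN3adpu5hlVWZ3d4h1RFZ3ZWiqmImZiKy6h3dlMjabu7zclmq7h2YyV4iImpdEVndkWKqXiZl3q7qod2ZCFIu7q9t2WZh2VlNGiZmbqFRXiGVYqoeJqXiqqqh2ZkETequqymVYdEVGdkR5mZq5ZFd3ZWiZhmm5eKqruXZWUgJYq6ipdmmUI0eHRGiaq6l1Z3d2eJmGNrt4qqvLhVVTNGeKqGdkSJYSWIdVaJqruoZnd3iampUkrKmqvNyXZURGd4qoVmQnhRJohlVompq6mGZ3ebqrpSSMyqve2omYZWeHiahWZDaFAmmXZmeaqZqphmeKu7u1NYrMu9/HiqqXeIiaqHZDOJYAWah3Z5q6iJqXZ5vMvLU2iru777V6u6mZmJmIdBEoqCBIqYh3mrqHmZh3m83LplZ6u7zetmiru7upiIhQAkm6QCeZiImZqYiZmIib3cuWZmm8zN23d3mru7mIlyAEWstiJXh2iaqYiJmYia39upiFV53su7mIh4rKmIiWECRZzZQ0Z2Vpqqh3iYiJz/y7qZZEa/66uXiaqruYh3QSRmi9t1RWZViZqoZ4iInP7MuqqFQ33tunVpzcq6l3UhJYh63JZUVUR4iZmHeIib3bupmpdUac3JVGi+65qYcxEmmXm8qFRERGiHiJiIiZvdupiJl1aZmqljV639h4hiEjaZibu5ZDRFZ3eIiIiaq8zKdHqFWLuGioVGnP2Xd0IzNoiauqqGQzRWd2d3iZq8zdtiaWVpuoVYqEWM/ZZlIkNHiKqqqpdlQ1eGVVZ4mrvf7GJHZXq6hUaZdXvup1ITVEeIqqqqmHh1eYdUVmiaq+/sc0ZWirp0NYqXed7IQBNVV4iqqqmYZ5mpd3VFZ4ms79uVVlabunM1eZmJvclBI0VnmKqqmZhVnMlld2VWeJvv2pZnVZu7lSN5mImruFNDJGiZqqqZmFWt22VWeHZniu/ahnhViqqoU1iZd5qoZVMUeJmrqpmXVr7shVVnh3eK79l2iFWJmql0R5qFeJdmQSaJmau7qYdXzu2WZWZ3d4reyGaYVoiZqpY0i6dWd2QhNpmqq8y5hljO7ad3ZmZ3m823V5hXiJmqpyJquXVVRCEliZmr3cqGWM7+qIh2Z3irvKdnmFeImqqoImmql1REMSVnd6vNy5Zovv2ZqXZnmpm8p2eZZXmrqZY0eYiZdUVDRVREiszLp3i+/qmqhleZibyod4mGaKy3ZkWJd4iGVUVmQ0R4rMyoeK3+qbuXZ4d5q6iIiIh4rbVGZ4hniIZURXdDRYeJvMqHrf6oq6mZdomqmamId3etsziIhleZh1VWh0NXmHeLy4ec7airqqlXmYeKy4iYdouiKKqEV5mGVWeGM3qId3mrqIvcqau5qUaahmjMmIeJiHM3u3RniHVGiZY1m4h3eJm6ibuprMuoRZunZ724doqWdSW8lmiHU0arlkaaiId4mLyYq6iczMlEiYiJrMqIiGWHE5uYiZdTOLuGZ5mIiImprbeKuZvMy3ZlaImrzJh2VpUDmpiJmHU4yod5mYiYiamc2Wiqqru8p2VniJq7u5QlhRJpmIiapknKiJmH"/>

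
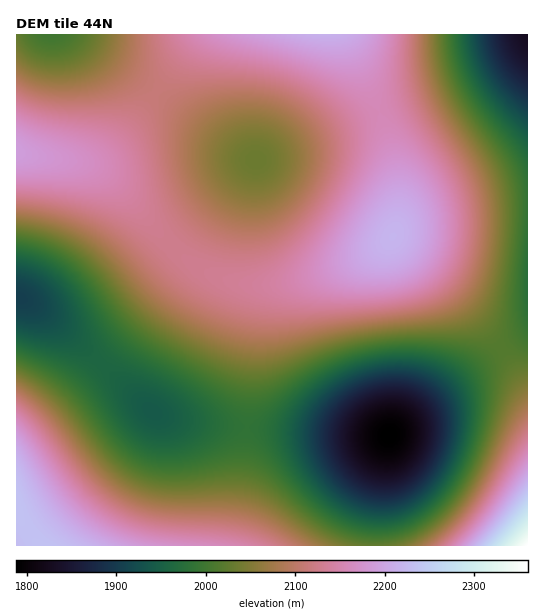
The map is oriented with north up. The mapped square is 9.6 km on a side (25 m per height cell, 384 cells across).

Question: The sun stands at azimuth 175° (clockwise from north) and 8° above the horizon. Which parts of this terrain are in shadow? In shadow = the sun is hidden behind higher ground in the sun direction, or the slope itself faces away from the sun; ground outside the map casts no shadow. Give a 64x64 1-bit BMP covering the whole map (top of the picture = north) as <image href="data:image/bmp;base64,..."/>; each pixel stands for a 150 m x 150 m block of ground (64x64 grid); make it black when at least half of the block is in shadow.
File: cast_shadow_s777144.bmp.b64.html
<image width="64" height="64" href="data:image/bmp;base64,Qk0+AgAAAAAAAD4AAAAoAAAAQAAAAEAAAAABAAEAAAAAAAACAAATCwAAEwsAAAIAAAAAAAAA////AAAAAAAAAAAAAP///gAAAAAA///+AAAAAAD///4AAAAAAH///AAAAAAAf//8AAAAAAB///wAAAAAAD//+AAAAAAAP//4AAAAAAAf//AAAAAAAA//4AAAAAAAB//AAAAAAAAB/4AAAAAAAAA8AAAAAAAAAAAAAAAAAAAAAAAAAAAAAAAAAAAAAAAAAAAAAAAAAAAAAAAAAAAAAAAAAAAAAAAAAAAAAAAAAAAAAAAAAAAAAAAAAAAAAAAAAAAAAAAAAAAAAAAAAAAAAAAAAAAAAAAAAAAAAAAAAAAAAAAAAAAAAAAAAAAAAAAAAAAAAAAAAAAAAAAAAAAAAAAAAAAAAAAAAAAAAAAAAAAAAAAAAAAAAAAAAAAAAAAAAAAAAAAAAAAAAAAAAAAAAAAAAAAAAAAAAAAAAAAAAAAAAAAAAAAAAAAAAAAAAAAAAAAAAAAAAAAAAAAAAAAAAAAAAAAAAAAAAAAAAAAAAAAAAAAAAAAAAAAAAAAAAAAAAAAAAAAAAAAAAAAAAAAAAAAAAAAAAAAAAAAAAAAAAAAAAAAAAAAAAAAAAAAAAAAAAAAAAAAAAAAAAAAAAAAAAAAAAAAAAAAAAAAAAAAAAAAAAAAAAAAAAAAAAAAAAAAAAAAAAAAAAAAAAAAAAAAAAAAAAAAAAAAAAAAAAAAAAAAAAAAAAAAAAAAAAA=="/>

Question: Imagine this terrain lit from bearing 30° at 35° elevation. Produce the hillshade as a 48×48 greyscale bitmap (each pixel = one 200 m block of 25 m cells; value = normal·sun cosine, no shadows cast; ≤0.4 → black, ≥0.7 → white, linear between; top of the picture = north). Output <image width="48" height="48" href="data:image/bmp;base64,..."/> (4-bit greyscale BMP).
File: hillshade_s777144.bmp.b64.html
<image width="48" height="48" href="data:image/bmp;base64,Qk32BAAAAAAAAHYAAAAoAAAAMAAAADAAAAABAAQAAAAAAIAEAAATCwAAEwsAABAAAAAAAAAAAAAAABEREQAiIiIAMzMzAERERABVVVUAZmZmAHd3dwCIiIgAmZmZAKqqqgC7u7sAzMzMAN3d3QDu7u4A////AImau8zd3d3d3d3d3d7u7//+7tzLu6qqqomqvM3d7u3d3d3d3d7u7//+7tzLuqqqqpqrzN3e7u3d3d3d3d7u7//+7dy7qqmZqpq7zd3u7u3d3dzN3d7u7v7u7cy6qZmZmau83d7u7u3d3MzMzd3u7u7u3cu6mZmZmbvM3e7u7t3czMzMzN3e7u7t3MupmYiJmbzN3u7u7d3MzLu8zM3d3u3dzLqZiIiImczd7u7u3dzMu7u7vMzd3d3cy6mYh3eImc3e7u7t3cy7uqqqu7zMzMzLupmHd3d4md3u7u7d3Mu6qqqqqru7y7u6qYh3Zmd4me7u7u3cy7qpmZmZmqq7u6qpmHdmZmZ4ie7u7t3Mu6mYiIiImZqqqZmYh2ZVVWZ4mf/u7dzLqpiId3d4iImZiIh3ZlVERVZ4mf/+7cy6qYd3ZmZ3d4iId3ZmVURERFZ4mv/u3cupmHdmZmZmZ3d3dmVURDMzRFZ4mv/u3LqZh2ZlVVVmZmZmZVVEMzIzNFZ4mv7ty6qYdmVVVVVVZmZmVUQzMiIjNFZ4mu7cu6mHZlVURVVVVmZVVEMzIiIjRFZ4qu3Muph2ZVRERFVVVmVVREMyIiIjRWeJq9y7qYdmVURERVVVZmVVRDMyIiIzRWeJq8uqmHZlVEREVVVmZmZVVEMzIiM0VWeJq7qYh2ZVRERVVWZmZmZlVEQzMzNEVniZq5mHdlVUREVVZmd3d3ZmVURENERVZ3iaq4d2VVRERFVmZ3eIiHd2ZlVURFVWd4maq2ZVRERERVZneIiIiIh3dmZlVWZneImqq1VEREREVWZ3iJmZmZiId3dmZnd4iZmqq0QzMzREVmeImZqqqpmYiHd3d3iImZqquzMzMzRFVniJmqqqqqmZiIiIiIiZmqqquyIiMzRVZ3iZqqu7uqqZmIiIiJmaqqq7uyIjM0RWZ4maq7u7uqqZmZiJmZqqqru7uyIzNEVmeJmqu7u7u6qZmZmZmaqqu7u7uzMzRFZniJqqu7u7uqqZmZmZmqq7u7u7uzREVWZ4iZqru7u7uqmZmZmZmqu7vMzLu0VVZneImaqru7u7qpmZiImZmqu7zMzMy2Zmd4iJmqqru7qqqZmIiIiZmqu8zMzMzHd4iJmZqqqqqqqpmYiIiIiJmqu8zN3czImZmaqqqqqqqqmZiId3d3iJmrvMzd3d3KqqqqqqqqqqqZmIh3d3d3eImrvM3d3d3bu7u7u6qqqpmYiHd2ZmZneImrvM3d7d3czMzLu7qqqZmIh3dmZmZneImrvN3e7t3d3czMu6qqmZiId2ZmVVZmeImrvN3e7u3d3dzMu6qpmYh3dmZVVVVmeImrzN3u7u3d3dzLuqqZmId3ZmVVVVVmeImrzN3e7t3d3czLuqmZiHd2ZlVVVVVmeImrzN3e7d3N3cy7qpmIiHdmZlVVVVVmeImrzN3d3dzN3Mu6qZiId3dmZVVVVVZneJmrvM3d3czMy7qpmIiHd3ZmZVVVVVZneJmrvMzd3Mu8y6qZiId3d2ZmZVVVVWZneJmrvMzMzMuw=="/>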